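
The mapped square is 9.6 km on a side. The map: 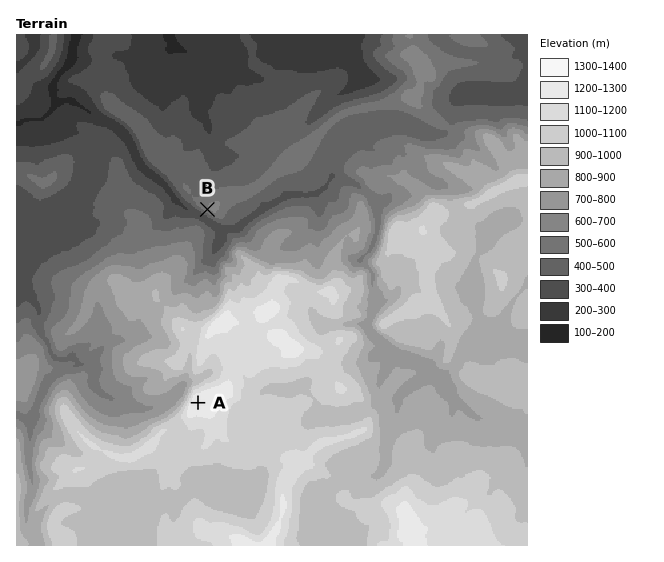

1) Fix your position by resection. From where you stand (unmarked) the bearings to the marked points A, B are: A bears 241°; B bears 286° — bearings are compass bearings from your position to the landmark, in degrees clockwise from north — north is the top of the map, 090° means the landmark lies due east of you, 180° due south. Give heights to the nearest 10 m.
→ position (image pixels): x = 431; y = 273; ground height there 1030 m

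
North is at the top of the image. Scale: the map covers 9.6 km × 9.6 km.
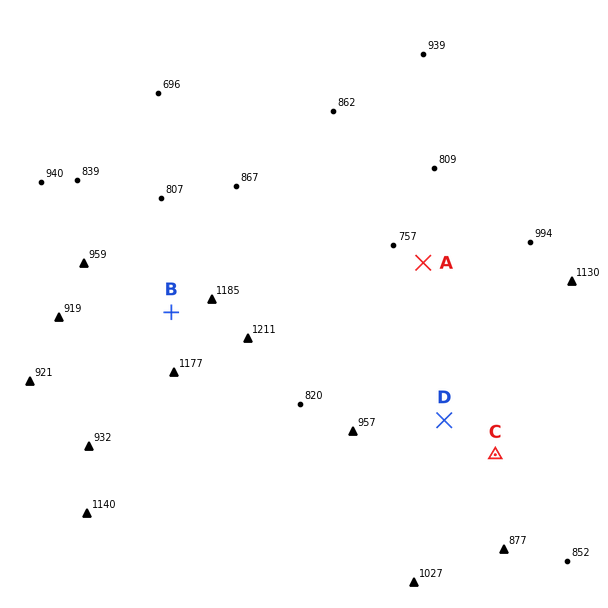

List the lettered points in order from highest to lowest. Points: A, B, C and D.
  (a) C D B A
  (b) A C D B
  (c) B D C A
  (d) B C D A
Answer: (c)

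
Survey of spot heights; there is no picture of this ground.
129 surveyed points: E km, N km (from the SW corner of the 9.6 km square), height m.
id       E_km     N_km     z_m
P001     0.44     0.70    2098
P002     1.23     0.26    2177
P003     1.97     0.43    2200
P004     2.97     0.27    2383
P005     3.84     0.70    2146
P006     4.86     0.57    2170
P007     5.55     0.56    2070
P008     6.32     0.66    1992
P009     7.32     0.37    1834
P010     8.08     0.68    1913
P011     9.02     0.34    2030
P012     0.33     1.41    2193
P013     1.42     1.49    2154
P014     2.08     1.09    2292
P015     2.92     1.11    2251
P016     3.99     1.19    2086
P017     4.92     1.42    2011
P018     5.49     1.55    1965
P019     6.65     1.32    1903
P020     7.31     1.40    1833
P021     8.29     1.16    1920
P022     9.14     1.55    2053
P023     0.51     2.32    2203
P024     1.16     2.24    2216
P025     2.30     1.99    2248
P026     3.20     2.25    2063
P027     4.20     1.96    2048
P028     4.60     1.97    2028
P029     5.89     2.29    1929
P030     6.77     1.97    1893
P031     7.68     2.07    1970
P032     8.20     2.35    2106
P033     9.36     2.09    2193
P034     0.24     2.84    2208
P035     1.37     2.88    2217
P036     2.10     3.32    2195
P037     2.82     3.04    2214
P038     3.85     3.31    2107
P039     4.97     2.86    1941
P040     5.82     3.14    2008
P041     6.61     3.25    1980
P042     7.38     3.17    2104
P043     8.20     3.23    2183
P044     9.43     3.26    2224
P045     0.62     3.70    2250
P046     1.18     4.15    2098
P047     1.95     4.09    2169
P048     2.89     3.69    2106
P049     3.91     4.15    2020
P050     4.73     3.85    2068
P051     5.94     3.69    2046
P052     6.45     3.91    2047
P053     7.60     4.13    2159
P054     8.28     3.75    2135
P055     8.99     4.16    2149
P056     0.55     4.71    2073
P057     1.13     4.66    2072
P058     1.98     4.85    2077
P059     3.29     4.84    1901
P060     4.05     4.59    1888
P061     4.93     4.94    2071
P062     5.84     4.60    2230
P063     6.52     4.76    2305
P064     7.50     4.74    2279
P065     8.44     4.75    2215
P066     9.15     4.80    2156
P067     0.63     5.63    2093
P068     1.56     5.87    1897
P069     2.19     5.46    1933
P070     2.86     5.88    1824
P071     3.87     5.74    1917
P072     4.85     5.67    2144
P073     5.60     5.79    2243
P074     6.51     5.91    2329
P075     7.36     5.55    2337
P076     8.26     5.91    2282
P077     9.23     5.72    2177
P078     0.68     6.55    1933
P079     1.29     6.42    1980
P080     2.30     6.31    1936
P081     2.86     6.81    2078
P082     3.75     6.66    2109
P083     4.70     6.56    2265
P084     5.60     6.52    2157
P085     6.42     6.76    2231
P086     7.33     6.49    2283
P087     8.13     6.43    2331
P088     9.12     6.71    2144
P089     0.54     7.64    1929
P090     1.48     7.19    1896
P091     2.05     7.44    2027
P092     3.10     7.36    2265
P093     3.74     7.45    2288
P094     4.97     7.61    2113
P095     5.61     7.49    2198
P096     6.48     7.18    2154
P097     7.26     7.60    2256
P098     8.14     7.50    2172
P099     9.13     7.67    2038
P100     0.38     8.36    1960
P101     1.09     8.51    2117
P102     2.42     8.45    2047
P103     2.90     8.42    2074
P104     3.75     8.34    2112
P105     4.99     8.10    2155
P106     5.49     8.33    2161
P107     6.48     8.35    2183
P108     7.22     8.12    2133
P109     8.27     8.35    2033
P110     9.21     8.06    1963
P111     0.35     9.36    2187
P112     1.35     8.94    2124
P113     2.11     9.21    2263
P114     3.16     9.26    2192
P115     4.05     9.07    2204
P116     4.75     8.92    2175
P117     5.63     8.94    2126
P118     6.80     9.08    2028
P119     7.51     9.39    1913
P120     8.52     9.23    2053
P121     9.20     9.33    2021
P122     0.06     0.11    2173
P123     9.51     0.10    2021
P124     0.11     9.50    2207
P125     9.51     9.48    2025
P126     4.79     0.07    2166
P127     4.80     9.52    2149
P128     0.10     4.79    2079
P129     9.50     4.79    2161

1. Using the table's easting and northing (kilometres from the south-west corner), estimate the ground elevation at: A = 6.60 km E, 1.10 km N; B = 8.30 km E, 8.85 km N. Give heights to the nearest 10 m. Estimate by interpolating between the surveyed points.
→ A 1910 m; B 2080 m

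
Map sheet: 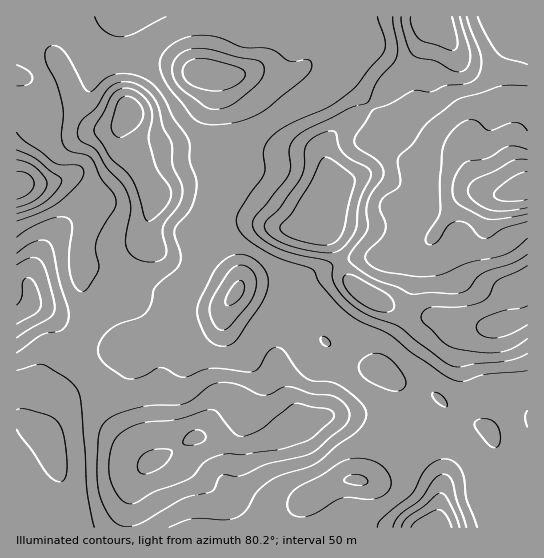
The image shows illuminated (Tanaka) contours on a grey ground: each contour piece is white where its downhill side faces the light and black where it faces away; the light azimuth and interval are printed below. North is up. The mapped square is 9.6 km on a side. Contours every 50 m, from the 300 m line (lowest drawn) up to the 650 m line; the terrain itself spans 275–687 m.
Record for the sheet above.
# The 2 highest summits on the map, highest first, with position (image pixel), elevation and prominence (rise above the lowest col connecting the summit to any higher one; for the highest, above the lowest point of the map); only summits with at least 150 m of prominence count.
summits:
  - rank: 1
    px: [321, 225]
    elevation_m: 687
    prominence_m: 412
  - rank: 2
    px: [130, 111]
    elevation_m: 678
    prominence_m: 194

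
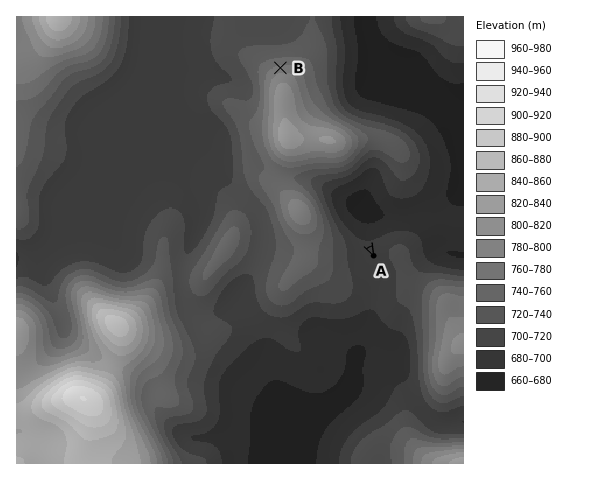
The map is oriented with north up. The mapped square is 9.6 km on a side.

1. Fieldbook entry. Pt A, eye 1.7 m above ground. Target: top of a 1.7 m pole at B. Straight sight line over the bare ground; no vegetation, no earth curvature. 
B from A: no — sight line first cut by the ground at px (332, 172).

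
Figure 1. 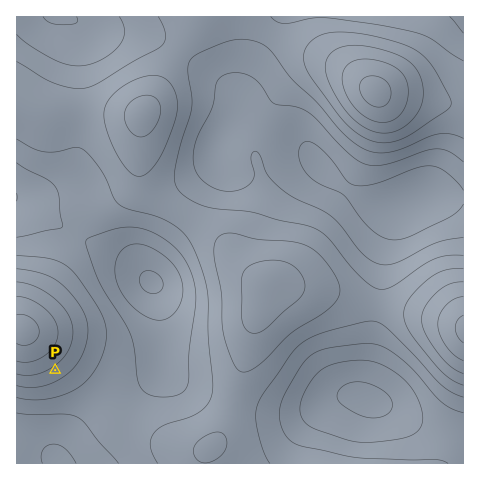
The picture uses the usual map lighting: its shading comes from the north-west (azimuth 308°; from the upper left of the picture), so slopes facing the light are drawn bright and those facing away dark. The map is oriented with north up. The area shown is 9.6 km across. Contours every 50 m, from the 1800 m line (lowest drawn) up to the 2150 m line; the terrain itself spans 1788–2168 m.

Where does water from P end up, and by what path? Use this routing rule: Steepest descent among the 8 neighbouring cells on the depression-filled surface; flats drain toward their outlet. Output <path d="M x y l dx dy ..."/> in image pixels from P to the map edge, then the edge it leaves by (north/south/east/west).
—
<path d="M55 370l25 25 0 17-12 13-6 12-1 7-1 1 0 4-1 2 0 11-2 1"/>
exit: south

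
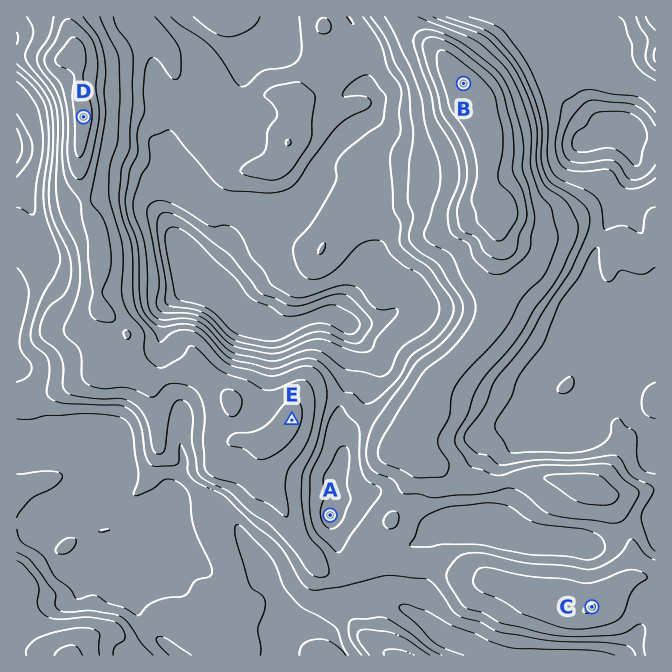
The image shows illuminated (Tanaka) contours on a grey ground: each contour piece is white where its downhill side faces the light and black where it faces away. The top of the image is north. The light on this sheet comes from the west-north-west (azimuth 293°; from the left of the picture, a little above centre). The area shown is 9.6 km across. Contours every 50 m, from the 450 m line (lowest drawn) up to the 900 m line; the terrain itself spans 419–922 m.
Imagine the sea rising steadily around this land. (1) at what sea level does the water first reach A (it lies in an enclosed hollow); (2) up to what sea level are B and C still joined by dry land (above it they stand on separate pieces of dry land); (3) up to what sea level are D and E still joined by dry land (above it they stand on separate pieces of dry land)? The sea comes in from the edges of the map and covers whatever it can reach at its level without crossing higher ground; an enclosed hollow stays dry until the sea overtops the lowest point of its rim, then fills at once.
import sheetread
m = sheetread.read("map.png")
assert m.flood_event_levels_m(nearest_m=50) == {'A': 650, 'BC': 700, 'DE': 750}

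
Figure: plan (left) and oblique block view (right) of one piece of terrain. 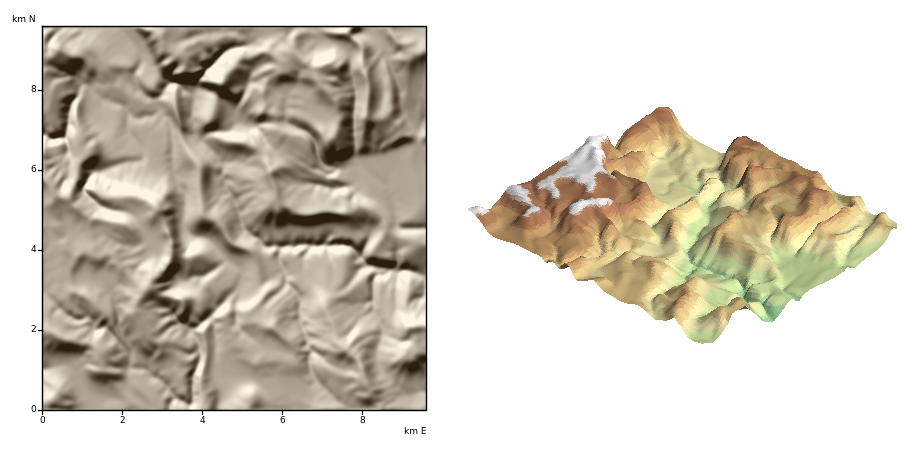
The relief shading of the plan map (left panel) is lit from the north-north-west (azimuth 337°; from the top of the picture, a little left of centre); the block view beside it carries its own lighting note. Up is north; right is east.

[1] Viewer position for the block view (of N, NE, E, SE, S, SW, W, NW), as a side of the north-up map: SE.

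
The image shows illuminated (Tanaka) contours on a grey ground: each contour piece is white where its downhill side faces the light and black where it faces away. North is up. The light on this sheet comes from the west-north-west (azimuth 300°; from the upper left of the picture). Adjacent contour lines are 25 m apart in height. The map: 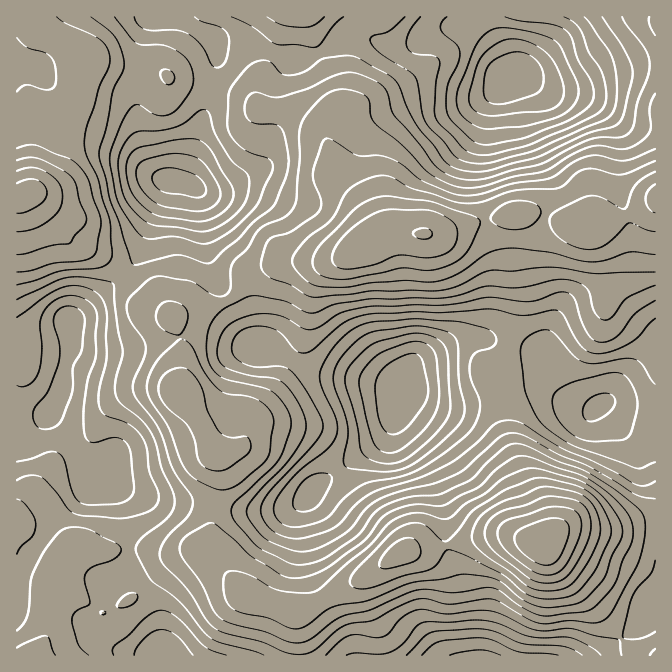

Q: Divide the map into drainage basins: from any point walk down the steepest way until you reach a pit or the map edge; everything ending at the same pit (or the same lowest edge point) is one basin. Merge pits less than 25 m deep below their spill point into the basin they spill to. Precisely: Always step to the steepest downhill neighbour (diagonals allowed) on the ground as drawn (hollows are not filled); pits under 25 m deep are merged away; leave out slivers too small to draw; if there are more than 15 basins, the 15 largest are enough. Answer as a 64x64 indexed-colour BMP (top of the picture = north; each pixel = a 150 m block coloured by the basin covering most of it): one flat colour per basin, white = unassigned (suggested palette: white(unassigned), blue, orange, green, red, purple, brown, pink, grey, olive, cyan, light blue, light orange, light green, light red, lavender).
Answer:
<image width="64" height="64" href="data:image/bmp;base64,Qk12CAAAAAAAAHYAAAAoAAAAQAAAAEAAAAABAAQAAAAAAAAIAAATCwAAEwsAABAAAAAAAAAA////ALR3HwAOf/8ALKAsACgn1gC9Z5QAS1aMAMJ34wB/f38AIr28AM++FwDox64AeLv/AIrfmACWmP8A1bDFAER3d3d3d3d3d3d3d3d3ZmZmZmZmZmZmZmZmZmZmZmZmREd3d3d3d3d3d3d3d3dmZmZmZmZmZmZmZmZmZmZmZmZER3d3d3d3d3d3d3d3d2ZmZmZmZmZmZmZmZmZmZmZmZkRHd3d3d3d3d3d3d3d3ZmZmZmZmZmZmZmZmZmZmZmZmRER3d3d3d3d3d3d3d3dmZmZmZmZmZmZmZmZmZmZmZmZERHd3d3d3d3d3d3dxEREWZmZmZmZmZmZmZmZmZmZmZkREd3d3d3d3d3d3ERERERFmZmZmZmZmZmZmZmZmZmZmRER3d3d3d3d3d3cRERERERFmZmZmZmZmZmZmZmZmZmZEREd3d3d3d3d3cRERERERERFmZmZmZmZmZmZmZmZmZkRER3d3d3d3d3cRERERERERERZmZmZmZmZmZmZmZmZmREREd0d3d0RHQRERERERERERERFmZmZmZmZmZmZmZmZERERERERERERBERERERERERERERERFmZmZhZmZmZmZkREREREREREREERERERERERERERERERERERFWZmZmZmRERERERERERERBEREREREREREREREREREREVVVVVVVVEREREREREREREEREREREREREREREREREREVVVVVVVVUREREREREREREQRERERERERERERERERERERVVVVVVVVRERERERERERERBERERERERERERERERERERVVVVVVVVVEREREREREREREERERERERERERERERERERFVVVVVVVVUREREREREREREQRERERERERERERERERERFVVVVVVVVVRERERERERERERBEREREREREREREREREREVVVVVVVVVVEREREREREREREERERERERERERERERERERVVVVVVVVVUREREREREREREERERERERERERERERERERVVVVVVVVVVREREREREREREQRERERERERERERERERERFVVVVVVVVVVEREREREREREQREREREREREREREREREREVVVVVVVVVVURERERERERERBEREREREREREREREREREVVVVVVVVVVVRERERERERERBERERERERERERERERERERVVVVVVVVVVVERERERERERBERERERERERERERERERERFVVVVVVVVVVUREREREREREEREREREREREREREREREREVVVVVVVVVVVREREREREREQRERERERERERERERERERERVVVVVVVVVVVEREREREREREEREREREREREREREREREREVVVVVVVVVVUREREREREREQRERERERERERERERERERERVVVVVVVVVVREREREREREQRERERERERERERERERERERFVVVVVVVVVVERERERERERBERERERERERERERERERERERVVVVVVVVVUREREREREREERERERERERERERERERERERFVVVVVVVVVREREREREREMxEREREREREREREREREREREVVVVVVVVVVERERERERDMzMzMRERERERERERERERERERVVVVVVVVVURERERERDMzMzMzERERERERERERERERERFVVVVVVVVVRERERERDMzMzMzMxEREREREREREREREREVVVVVVVVVVERERERDMzMzMzMzMRERERERERERERERERVVVVVVVVVURERERDMzMzMzMzMzMxERERERERERERERFVVVVVVVVVREREQzMzMzMzMzMzMzMzMzMREREREREREVVVVVVVVVVEREQzMzMzMzMzMzMzMzMzMzMRERERERERVVVVVVVVVUREQzMzMzMzMzMzMzMzMzMzMyIiIiERERFVVVVVVVVVREQzMzMzMzMzMzMzMzMzMzMzIiIiIiIhEVVVIiIlVVVEQzMzMzMzMzMzMzMzMzMzMzIiIiIiIiIiIiIiIiIiVUQzMzMzMzMzMzMzMzMzMzMzIiIiIiIiIiIiIiIiIiIiIjMzMzMzMzMzMzMzMzMzMzMiIiIiIiIiIiIiIiIiIiIiIzMzMzMzMzMzMzMzMzMzMiIiIiIiIiIiIiIiIiIiIiIiMzMzMzMzMzMzMzMzMzMiIiIiIiIiIiIiIiIiIiIiIiIjMzMzMzMzMzMzMzMzMyIiIiIiIiIiIiIiIiIiIiIiIiMzMzMzMzMzMzMzMzMyIiIiIiIiIiIiIiIiIiIiIiIiIzMzMzMzMzMzMzMzMzIiIiIiIiIiIiIiIiIiIiIiIiIiMzMzMzMzMzMzMzMzMiIiIiIiIiIiIiIiIiIiIiIiIiIzMzMzMzMzMzMzMzMyIiIiIiIiIiIiIiIiIiIiIiIiIjMzMzMzMzMzMzMzMzMiIiIiIiIiIiIiIiIiIiIiIiIiMzMzMzMzMzM4MzMzMyIiIiIiIiIiIiIiIiIiIiIiIiIjMzMzMzMziIgzMzMzIiIiIiIiIiIiIiIiIiIiIiIiIiMzMzMziIiIiDMzMzMiIiIiIiIiIiIiIiIiIiIiIiIiIzMzM4iIiIiIgzMzMiIiIiIiIiIiIiIiIiIiIiIiIiIoiIiIiIiIiIiDMzMyIiIiIiIiIiIiIiIiIiIiIiIiIoiIiIiIiIiIiIgzMyIiIiIiIiIiIiIiIiIiIiIiIiIoiIiIiIiIiIiIiDMzIiIiIiIiIiIiIiIiIiIiIiIiKIiIiIiIiIiIiIiIMzMiIiIiIiIiIiIiIiIiIiIiIiKIiIiIiIiIiIiIiIiDMiIiIiIiIiIiIiIiIiIiIiIi"/>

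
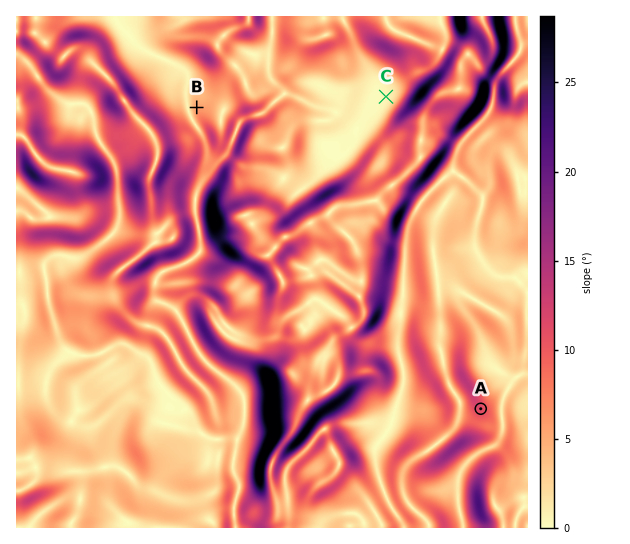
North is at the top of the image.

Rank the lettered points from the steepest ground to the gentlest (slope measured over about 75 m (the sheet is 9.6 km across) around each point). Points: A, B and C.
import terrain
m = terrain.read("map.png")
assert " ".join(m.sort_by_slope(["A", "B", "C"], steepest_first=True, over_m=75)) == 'A B C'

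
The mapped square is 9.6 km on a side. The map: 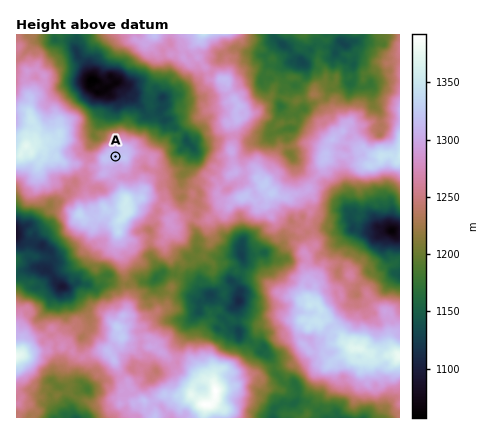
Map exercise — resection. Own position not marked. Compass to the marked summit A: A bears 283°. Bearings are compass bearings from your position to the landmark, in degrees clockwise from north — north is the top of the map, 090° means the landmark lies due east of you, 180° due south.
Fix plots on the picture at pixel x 342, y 209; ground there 1156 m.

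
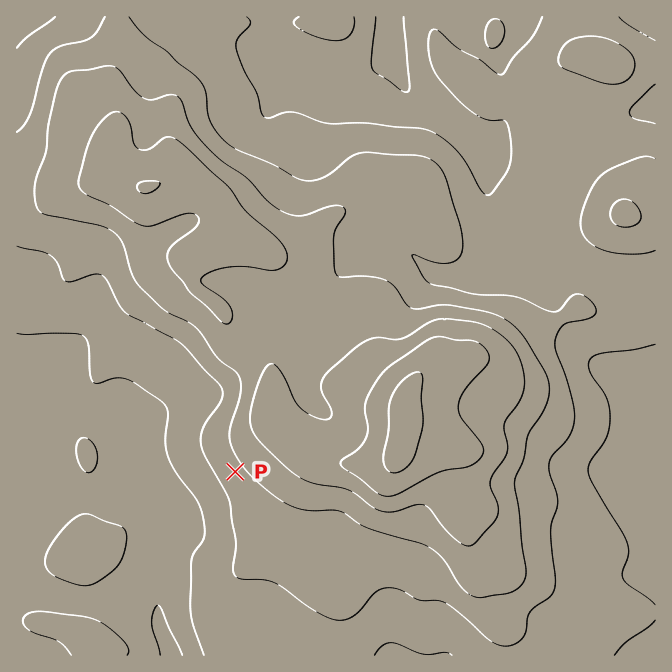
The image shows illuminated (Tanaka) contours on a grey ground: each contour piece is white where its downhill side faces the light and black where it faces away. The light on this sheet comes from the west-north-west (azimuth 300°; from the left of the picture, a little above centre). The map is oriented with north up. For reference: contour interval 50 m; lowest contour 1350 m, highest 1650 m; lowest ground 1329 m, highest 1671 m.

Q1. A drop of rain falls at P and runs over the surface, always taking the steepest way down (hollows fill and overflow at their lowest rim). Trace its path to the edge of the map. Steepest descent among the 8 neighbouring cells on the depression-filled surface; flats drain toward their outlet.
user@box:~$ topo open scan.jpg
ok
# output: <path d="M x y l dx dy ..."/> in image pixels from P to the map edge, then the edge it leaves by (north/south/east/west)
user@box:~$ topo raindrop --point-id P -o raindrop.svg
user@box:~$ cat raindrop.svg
<path d="M235 472l-31 31-2 0-5 5-7 4-3 3-2 0-16 17 0 2-5 4-4 7 0 3-1 2 0 74 1 1 2 9 7 11 0 3 3 7"/>
exit: south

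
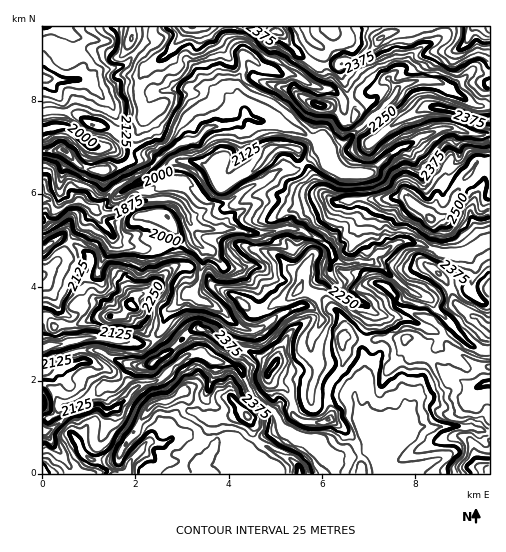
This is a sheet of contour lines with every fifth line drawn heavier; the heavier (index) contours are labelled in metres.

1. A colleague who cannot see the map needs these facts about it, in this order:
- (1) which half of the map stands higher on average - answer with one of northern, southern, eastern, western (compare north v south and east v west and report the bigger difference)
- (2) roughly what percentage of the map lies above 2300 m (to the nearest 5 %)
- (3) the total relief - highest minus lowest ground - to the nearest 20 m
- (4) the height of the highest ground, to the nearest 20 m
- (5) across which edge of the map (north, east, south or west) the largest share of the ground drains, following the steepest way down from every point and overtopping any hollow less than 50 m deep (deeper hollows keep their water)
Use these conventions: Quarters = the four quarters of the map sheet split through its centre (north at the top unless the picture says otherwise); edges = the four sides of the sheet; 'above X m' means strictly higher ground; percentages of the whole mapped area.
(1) The eastern half stands higher on average than the western half.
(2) Ground above 2300 m makes up about 40 % of the sheet.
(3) Highest minus lowest: about 780 m of relief.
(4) The highest ground is at about 2580 m.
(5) Most of the ground drains across the western edge.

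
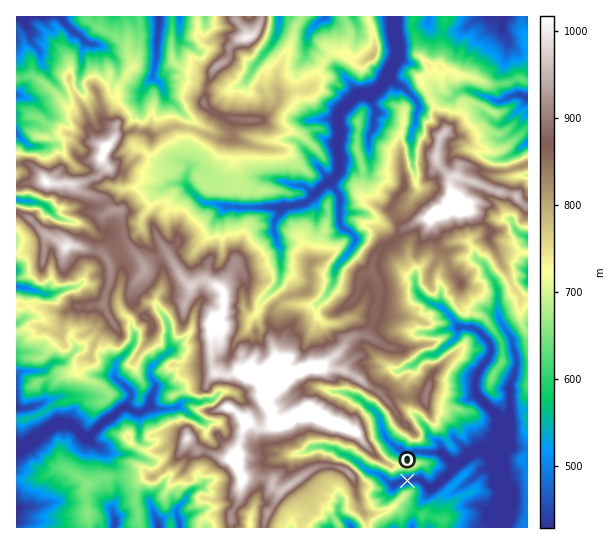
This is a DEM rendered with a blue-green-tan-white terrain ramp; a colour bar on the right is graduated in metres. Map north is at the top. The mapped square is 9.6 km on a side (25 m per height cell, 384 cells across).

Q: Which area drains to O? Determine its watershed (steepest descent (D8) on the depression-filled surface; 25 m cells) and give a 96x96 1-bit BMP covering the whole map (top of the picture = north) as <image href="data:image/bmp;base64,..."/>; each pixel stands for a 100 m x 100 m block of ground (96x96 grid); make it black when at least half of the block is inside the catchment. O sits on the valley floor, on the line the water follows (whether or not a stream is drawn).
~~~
<image width="96" height="96" href="data:image/bmp;base64,Qk2+BAAAAAAAAD4AAAAoAAAAYAAAAGAAAAABAAEAAAAAAIAEAAATCwAAEwsAAAIAAAAAAAAA////AAAAAAAAAAAAAAAAAAAAAAAAAAAAAAAAAAAAAAAAAAAAAAAAAAAAAAAAAAAAAAAAAHwAAAAAAAAAAAAAAP4AAAAAAAAAAAAAAP8AAAAAAAAAAAAAAP+AAAAAAAAAAADgAP/AAAAAAAAAAADwAf/AAAAAAAAAAB/4Af/AAAAAAAAAAD/+A//AAAAAAAAAAH//j/+AAAAAAAAAAH////gAAAAAAAAAAH////AAAAAAAAAAAD///+AAAAAAAAAAAD///8AAAAAAAAAAAD///4AAAAAAAAAAAD///wAAAAAAAAAAAB///AAAAAAAAAAAABB/4AAAAAAAAAAAAAAPwAAAAAAAAAAAAAAAAAAAAAAAAAAAAAAAAAAAAAAAAAAAAAAAAAAAAAAAAAAAAAAAAAAAAAAAAAAAAAAAAAAAAAAAAAAAAAAAAAAAAAAAAAAAAAAAAAAAAAAAAAAAAAAAAAAAAAAAAAAAAAAAAAAAAAAAAAAAAAAAAAAAAAAAAAAAAAAAAAAAAAAAAAAAAAAAAAAAAAAAAAAAAAAAAAAAAAAAAAAAAAAAAAAAAAAAAAAAAAAAAAAAAAAAAAAAAAAAAAAAAAAAAAAAAAAAAAAAAAAAAAAAAAAAAAAAAAAAAAAAAAAAAAAAAAAAAAAAAAAAAAAAAAAAAAAAAAAAAAAAAAAAAAAAAAAAAAAAAAAAAAAAAAAAAAAAAAAAAAAAAAAAAAAAAAAAAAAAAAAAAAAAAAAAAAAAAAAAAAAAAAAAAAAAAAAAAAAAAAAAAAAAAAAAAAAAAAAAAAAAAAAAAAAAAAAAAAAAAAAAAAAAAAAAAAAAAAAAAAAAAAAAAAAAAAAAAAAAAAAAAAAAAAAAAAAAAAAAAAAAAAAAAAAAAAAAAAAAAAAAAAAAAAAAAAAAAAAAAAAAAAAAAAAAAAAAAAAAAAAAAAAAAAAAAAAAAAAAAAAAAAAAAAAAAAAAAAAAAAAAAAAAAAAAAAAAAAAAAAAAAAAAAAAAAAAAAAAAAAAAAAAAAAAAAAAAAAAAAAAAAAAAAAAAAAAAAAAAAAAAAAAAAAAAAAAAAAAAAAAAAAAAAAAAAAAAAAAAAAAAAAAAAAAAAAAAAAAAAAAAAAAAAAAAAAAAAAAAAAAAAAAAAAAAAAAAAAAAAAAAAAAAAAAAAAAAAAAAAAAAAAAAAAAAAAAAAAAAAAAAAAAAAAAAAAAAAAAAAAAAAAAAAAAAAAAAAAAAAAAAAAAAAAAAAAAAAAAAAAAAAAAAAAAAAAAAAAAAAAAAAAAAAAAAAAAAAAAAAAAAAAAAAAAAAAAAAAAAAAAAAAAAAAAAAAAAAAAAAAAAAAAAAAAAAAAAAAAAAAAAAAAAAAAAAAAAAAAAAAAAAAAAAAAAAAAAAAAAAAAAAAAAAAAAAAAAAAAAAAAAAAAAAAAAAAAAAAAAAAAAAAAAAAAAAAAAAAAAAAAAAAAAAAAAAAAAAAAAAAAAAAAAAAAAAAAAAAAAAAAAAAAAAAAAAAAAAAAAAAAAAAAAAAAAAAAAAAAAAAAAAAAAAAA="/>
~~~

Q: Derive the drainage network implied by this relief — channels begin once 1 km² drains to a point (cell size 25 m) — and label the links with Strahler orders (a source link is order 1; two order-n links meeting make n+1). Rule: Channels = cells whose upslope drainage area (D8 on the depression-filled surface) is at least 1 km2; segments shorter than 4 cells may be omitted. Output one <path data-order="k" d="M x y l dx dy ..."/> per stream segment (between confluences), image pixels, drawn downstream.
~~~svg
<path data-order="1" d="M178 507l-1 2 0 6 2 6 0 6"/><path data-order="2" d="M459 462l2 0 6-7 8-4 10 0 8 6 4 1 1 3"/><path data-order="3" d="M498 461l0 2 1 2 0 13 2 1 1 8 3 6 0 10-2 2 0 6-1 2-1 14-2 0"/><path data-order="2" d="M498 455l0 6"/><path data-order="1" d="M294 454l3 0 1-1 5 0 8-6 12-1 7 3 4 0 7 5 9 3 8 5 8 8 5 3 6 0 6 4 8 8 4 0 4-3 4 0 7-3 9 0 10 8 5 0 4-2 15-15 1-4 1 0 4-4"/><path data-order="2" d="M87 437l-4 0-12-12-2-2-11 0-8 4-4 4-13 8-8 7-3 1-5 0"/><path data-order="2" d="M126 407l-5 2-10 9-6 3-16 16-2 0"/><path data-order="2" d="M147 407l-8 6-2 0-11-6"/><path data-order="1" d="M193 401l-10 0-9 8-20 0-1-2-6 0"/><path data-order="1" d="M335 391l6 0 1 2 8 1 11 5 8 8 4 2 6 8 2 8 5 13 11 11 5 1 3 3 8 0 1-2 8 0 1 2 19 0 9 9 3 1 5-1"/><path data-order="1" d="M42 371l-21 0-3 2-1 2 0 34"/><path data-order="1" d="M407 366l4 0 3-1 8-8 3-2 9 0 3-1 8-8 5-3 7-6 1-3 0-5 3-2"/><path data-order="1" d="M126 353l-11 10 0 15 16 15 0 4-4 5-1 5"/><path data-order="2" d="M461 327l10 0 2 2 2 0 14 12 2 5 0 5-2 7-7 8-5 9 0 6-2 1 0 9 2 2 0 2 20 20 1 3 0 17-3 6 0 4 3 5 0 5"/><path data-order="1" d="M167 323l2 3 0 19 1 1 0 4-20 19 0 8 5 6 0 6-5 9 0 7-3 2"/><path data-order="1" d="M253 317l5-6 3-9 18-19 0-2 2-2 0-30-4-7 0-5-3-4 0-11 7-9 0-3 2 0 3-3"/><path data-order="1" d="M317 315l0-10 10-11 2-4 2-3 3-5 0-9 3-7 12-13 6-11 0-4-1-3-4-4-7-2-4-6 0-29-5-5-3-6 2-4"/><path data-order="1" d="M49 294l-6 0-4-3-5 0-4-2-12-2-1-1"/><path data-order="1" d="M415 279l0 8 3 6 8 8 17 8 10 9 4 7 4 2"/><path data-order="1" d="M482 263l4 3 0 3 3 5 8 12 0 3 1 1 0 27 1 1 0 3 14 20 0 8 4 8 0 9-2 1-1 10-4 6 0 62-5 6-4 2-3 2"/><path data-order="1" d="M523 235l4 2"/><path data-order="1" d="M51 211l-6-6-3 0-5-3-8 0-2-1-8 0-2-2"/><path data-order="1" d="M222 211l4-4 1 0"/><path data-order="2" d="M227 207l59 0"/><path data-order="2" d="M286 207l3-1 5 0 1-1 4 0 2-2 4 0 2-1 8-8"/><path data-order="2" d="M315 194l12-12 3 0 3-3"/><path data-order="1" d="M161 189l4-2 5-4 15 0 1 2"/><path data-order="1" d="M307 189l6 5 2 0"/><path data-order="2" d="M186 185l3 4 13 13 3 1 10 0 2 2 5 0 5 2"/><path data-order="2" d="M333 179l6-8 0-16-1-1 0-5-1-2 0-5 2-4-1-23 3-5 14-15 3-1 13 0"/><path data-order="1" d="M189 170l-3 5 0 10"/><path data-order="1" d="M413 161l0-4-2-2 0-22 4-8 0-8 3-6 0-8-1-2-15-15-4-1-9-10 0-1"/><path data-order="1" d="M37 146l-8 0-12-12 0-3"/><path data-order="1" d="M374 126l1-17-4-7 0-8"/><path data-order="1" d="M509 97l2-2 12 0 2 2 2 0"/><path data-order="2" d="M371 94l3-1 9-10 6-9"/><path data-order="1" d="M161 85l-7-7-1 0 1-9 1-2 0-6 2-2 0-18 1-2 0-10 1-2 0-10"/><path data-order="2" d="M389 74l1-5 3-3 5-11 0-10-1-2-2-10-1-2 0-14"/><path data-order="1" d="M254 67l9-12 0-1 10-11 5-10 0-4 1-2 0-10"/><path data-order="1" d="M85 41l-7-7-4-1-11-11-1-4-3-1"/>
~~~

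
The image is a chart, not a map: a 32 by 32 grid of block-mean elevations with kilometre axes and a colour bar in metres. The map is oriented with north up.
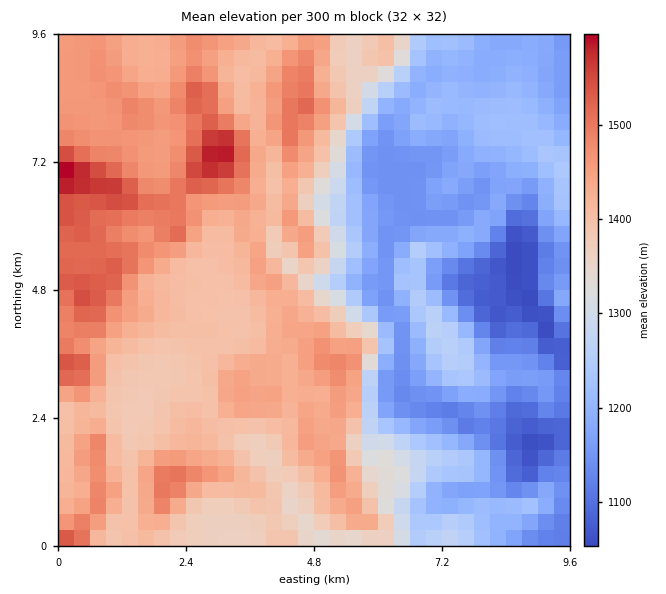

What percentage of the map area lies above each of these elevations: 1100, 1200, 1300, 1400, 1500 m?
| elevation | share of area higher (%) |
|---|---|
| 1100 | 95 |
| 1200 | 73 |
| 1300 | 60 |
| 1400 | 44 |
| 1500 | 8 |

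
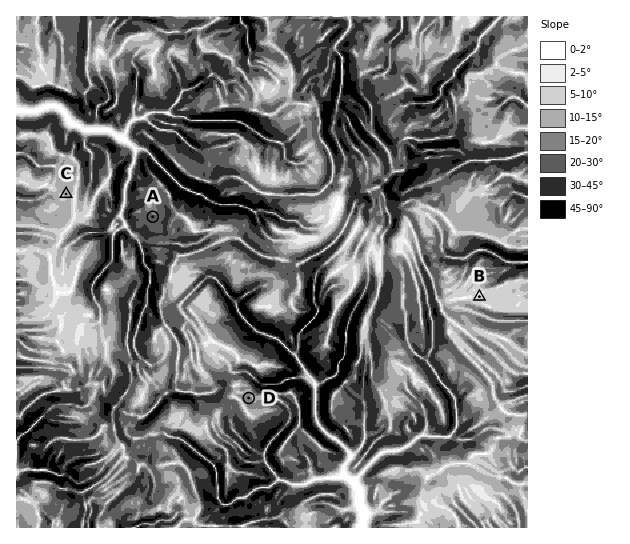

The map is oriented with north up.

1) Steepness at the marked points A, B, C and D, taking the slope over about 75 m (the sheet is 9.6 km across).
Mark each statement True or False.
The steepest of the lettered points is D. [False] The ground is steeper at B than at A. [False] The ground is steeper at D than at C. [True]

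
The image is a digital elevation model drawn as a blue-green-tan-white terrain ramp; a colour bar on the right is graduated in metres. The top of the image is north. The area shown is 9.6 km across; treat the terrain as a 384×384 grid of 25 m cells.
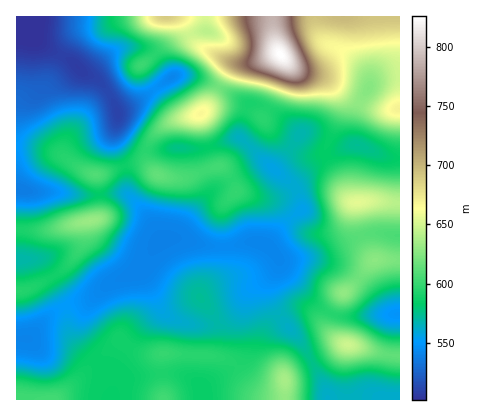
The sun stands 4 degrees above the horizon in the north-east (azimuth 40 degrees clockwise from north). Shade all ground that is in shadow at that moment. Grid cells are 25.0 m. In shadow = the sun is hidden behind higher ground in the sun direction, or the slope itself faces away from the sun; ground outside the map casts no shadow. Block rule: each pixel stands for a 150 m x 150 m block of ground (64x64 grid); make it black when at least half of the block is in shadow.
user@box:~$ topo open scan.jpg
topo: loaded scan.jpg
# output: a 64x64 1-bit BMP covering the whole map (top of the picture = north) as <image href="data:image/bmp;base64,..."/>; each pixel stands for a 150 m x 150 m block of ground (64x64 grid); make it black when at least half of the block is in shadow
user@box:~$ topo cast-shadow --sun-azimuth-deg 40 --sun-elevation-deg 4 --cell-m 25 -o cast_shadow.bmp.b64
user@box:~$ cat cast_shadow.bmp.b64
<image width="64" height="64" href="data:image/bmp;base64,Qk0+AgAAAAAAAD4AAAAoAAAAQAAAAEAAAAABAAEAAAAAAAACAAATCwAAEwsAAAIAAAAAAAAA////AAAAAAAAAAAAAAAAAAAAAAAAAAAAAAAAAAAAEAAAAAAAAAA8CAAAAAAAAH/+AAAAAAAAf/4AAAAAAAB/8AAAAAAAAH8AAAAAAAAAfAAAAAAAAAD4AAAAAAAAAOAAAAAAAAAAwAAAAAAAAACAAAAAAAAAAAAAAAAAAAAAAAAAAAAAAAAcAAAAAAAAABwAAAAAAAAAAAAAAAAAAAAAAAAAAAAAAAAAAAAAAAAAAAAAAAAAAAAAAAAAAAAAAAAAAAAAAAAAAAAAAAAAAAAAAAAAAAAAAAAAAQAAAAAAAAAAAAAAAAAAAAAAAAGAADwAAAAAA8AAfgAAAAABgAB/AAAAB8AAAH4AAAAP8AAAfAAAAB/4AAB4AAHwH+AAADAAB/gfgAAAAAAP8B4AAAAAAB/ACAAAAAAADgAAAAAAAAAAAAAAAAAAAAAAAAfgAAAAAAAA//8AAHgAAAD//4AA/AAAAP//wAH+AAAAf///gf8AAAB////x/wAAABz///3/AAAAAH///DwAAAAAf//8AAABwAB///wAAAPgAP//+AAAB/H////wAAAH+f///4AAAA/5///+AAAAD/H///wAAAAH4P//+AAAABfw/8PwAAAAP///D+AAAAA///w/wAAAAB//8H+AAAAADv/gf4AAAAAAf+D/AAAAAAA/4H8AAAAAAB4APgAAAA=="/>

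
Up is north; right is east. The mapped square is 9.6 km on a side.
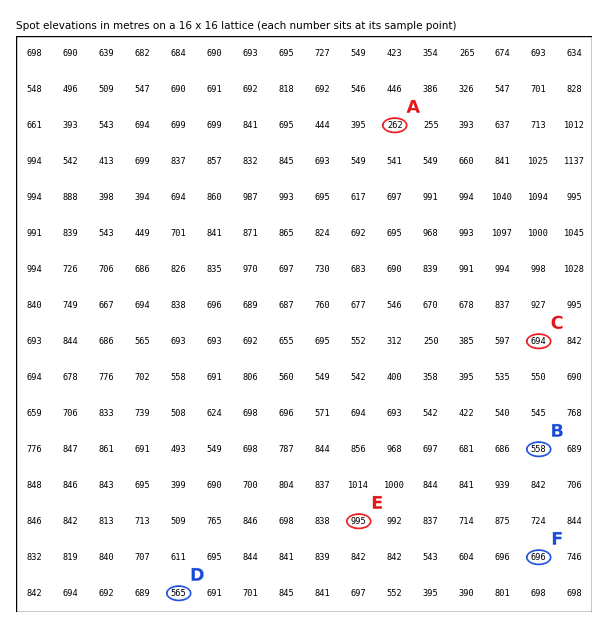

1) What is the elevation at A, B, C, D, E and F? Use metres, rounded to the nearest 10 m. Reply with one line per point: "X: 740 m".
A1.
A: 260 m
B: 560 m
C: 690 m
D: 570 m
E: 990 m
F: 700 m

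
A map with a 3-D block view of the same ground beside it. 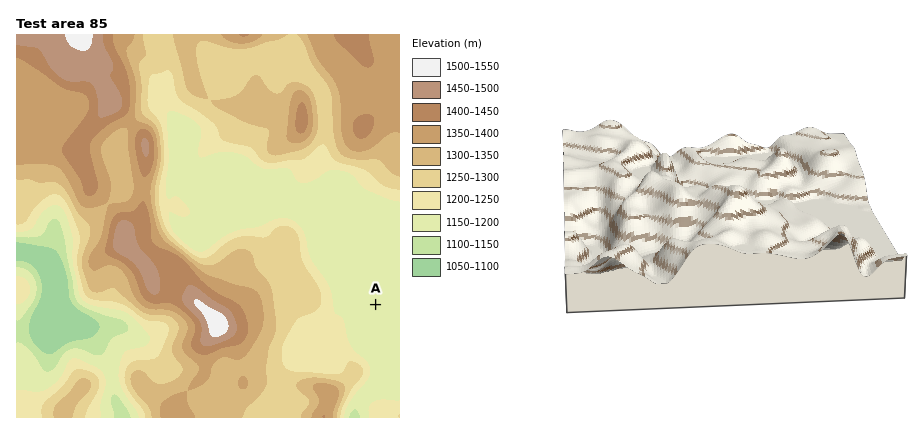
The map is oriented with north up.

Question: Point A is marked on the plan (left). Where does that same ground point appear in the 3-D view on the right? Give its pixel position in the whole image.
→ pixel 865 234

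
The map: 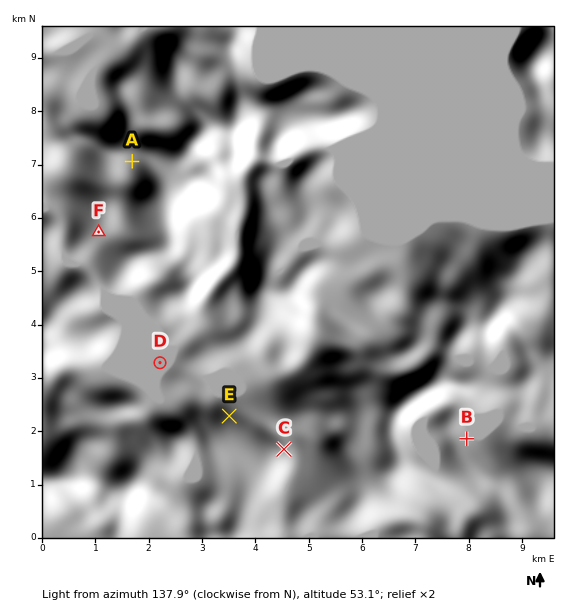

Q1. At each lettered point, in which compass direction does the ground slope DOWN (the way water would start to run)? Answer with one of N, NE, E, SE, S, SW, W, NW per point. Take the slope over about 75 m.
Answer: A SW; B NE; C NE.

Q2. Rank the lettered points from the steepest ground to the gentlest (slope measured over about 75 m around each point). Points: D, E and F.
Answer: E F D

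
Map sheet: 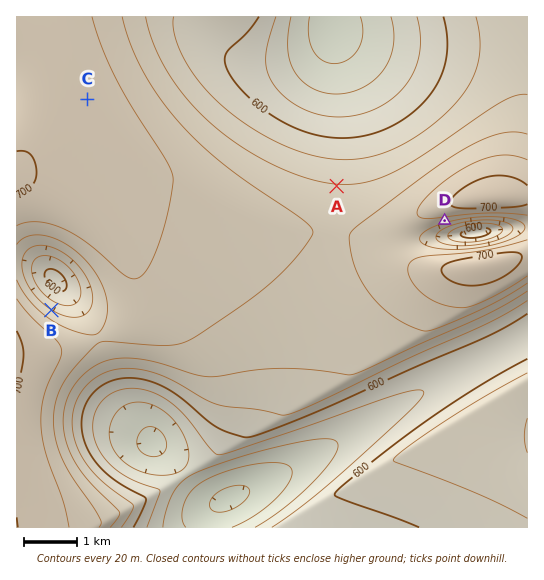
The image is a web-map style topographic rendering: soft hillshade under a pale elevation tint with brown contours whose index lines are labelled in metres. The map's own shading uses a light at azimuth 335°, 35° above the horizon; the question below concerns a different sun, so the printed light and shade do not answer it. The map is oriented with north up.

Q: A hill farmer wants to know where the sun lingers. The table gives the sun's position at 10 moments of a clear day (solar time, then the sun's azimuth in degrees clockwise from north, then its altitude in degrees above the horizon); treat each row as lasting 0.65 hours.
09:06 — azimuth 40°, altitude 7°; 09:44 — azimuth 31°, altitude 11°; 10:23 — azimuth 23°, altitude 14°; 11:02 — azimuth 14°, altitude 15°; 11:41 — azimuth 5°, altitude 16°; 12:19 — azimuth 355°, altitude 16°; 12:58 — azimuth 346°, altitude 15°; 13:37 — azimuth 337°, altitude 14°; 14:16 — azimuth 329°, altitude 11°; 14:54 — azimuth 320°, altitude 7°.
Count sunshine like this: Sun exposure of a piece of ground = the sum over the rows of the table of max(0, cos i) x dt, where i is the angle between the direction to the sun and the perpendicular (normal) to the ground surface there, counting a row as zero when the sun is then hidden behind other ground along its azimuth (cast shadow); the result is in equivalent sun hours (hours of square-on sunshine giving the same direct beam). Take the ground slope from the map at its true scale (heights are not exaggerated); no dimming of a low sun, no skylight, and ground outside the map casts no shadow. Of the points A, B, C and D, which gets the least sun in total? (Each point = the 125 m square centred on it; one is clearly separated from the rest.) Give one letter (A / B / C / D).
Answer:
D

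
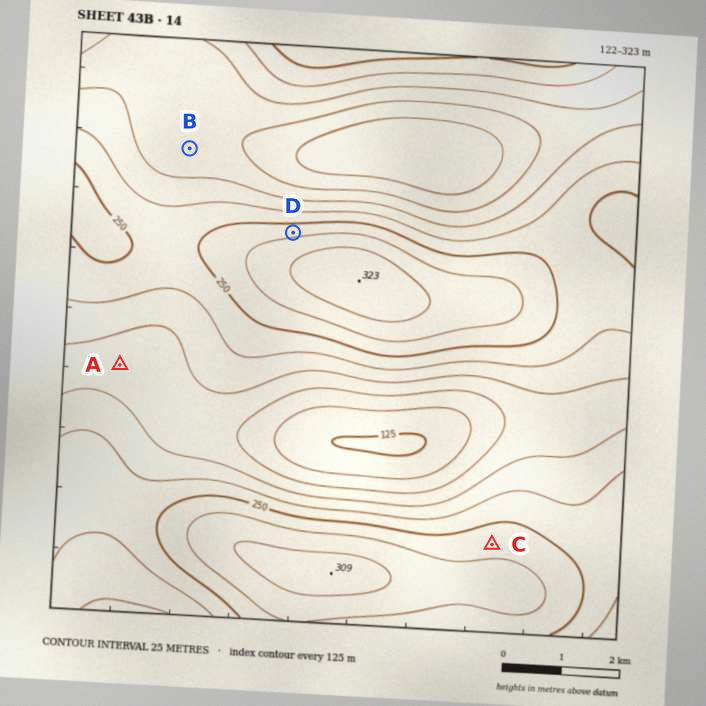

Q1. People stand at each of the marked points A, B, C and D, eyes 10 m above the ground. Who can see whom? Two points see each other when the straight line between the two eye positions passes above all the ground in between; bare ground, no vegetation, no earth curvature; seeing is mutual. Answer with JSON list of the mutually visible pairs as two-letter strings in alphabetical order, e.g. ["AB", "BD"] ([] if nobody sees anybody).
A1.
["AC", "BD"]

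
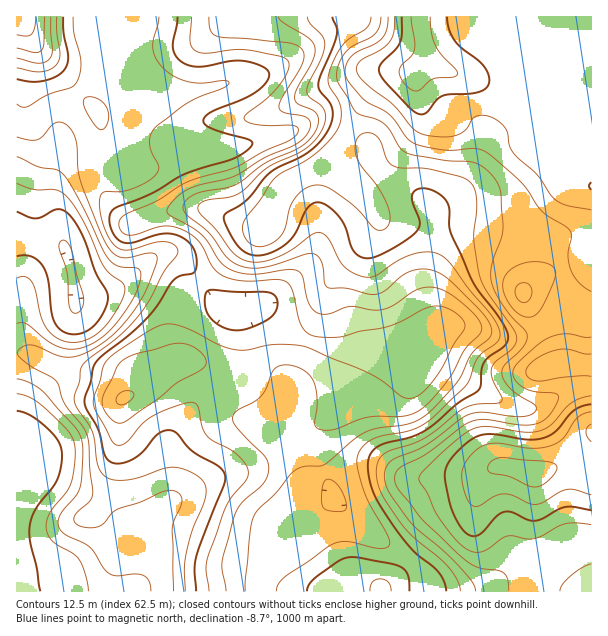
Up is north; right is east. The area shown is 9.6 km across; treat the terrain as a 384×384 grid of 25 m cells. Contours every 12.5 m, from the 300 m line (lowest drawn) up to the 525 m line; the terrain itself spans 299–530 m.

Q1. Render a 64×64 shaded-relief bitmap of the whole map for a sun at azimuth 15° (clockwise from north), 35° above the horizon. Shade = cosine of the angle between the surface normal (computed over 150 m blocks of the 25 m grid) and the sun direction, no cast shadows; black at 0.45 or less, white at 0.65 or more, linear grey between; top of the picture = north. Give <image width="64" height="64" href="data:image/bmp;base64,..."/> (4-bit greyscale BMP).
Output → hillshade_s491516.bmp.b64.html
<image width="64" height="64" href="data:image/bmp;base64,Qk12CAAAAAAAAHYAAAAoAAAAQAAAAEAAAAABAAQAAAAAAAAIAAATCwAAEwsAABAAAAAAAAAAAAAAABEREQAiIiIAMzMzAERERABVVVUAZmZmAHd3dwCIiIgAmZmZAKqqqgC7u7sAzMzMAN3d3QDu7u4A////AJmZmZiImZmZmIiIiImZqqqqqpmaqqqpiHd4iJmaqqqqmZmZiIiJmZmIiIiImZqqqqqqqaq7uqmHZmeImZqqqqqZmZiIiIiJmYiIiIiZmqq7u7qqu8zKmHZVZniJmaqqu5mYiHd4iIiIiJmZmZmaqru7u7vN3LqGVUVWeIiZmqqrmYh3Z3iIiIiJmZmZmZmqqru7zN3LmGVERVZ4iIiJmqqZh2ZmeImZiJmZqpmZmZmqqrvMy6l2VERVZ4iId4iJmZmHdmZ4mZmZmZmqmZmZmZmqu7u6h1VFVWZ4iId3d4iImZiIeImZmZmZmqqZmZmZmZqquph1VVZmd4iIh3d3d3eZmqqpmZmZmZmqqqqqqZmZmqqph1VVZ3d4iIh3Z3d3Zpmqu7qpmIiZmZmaqqqqqZmZqZmGVFZ3iIiIh3Zmd3dmmaq7upmIiIiZmZmqu7uqmZmZmHZVZ3iIiIiHdmd3d3aZqqqpiHd4iIiIiZq7u6qqqZmYdlZ3iIiIiId2d3d3d5mZqph3d3d3d3d4iaqqqqqpmYh2eImZmIiIh3eIiIiImZmZmHdnd3d3d3eIiImaqqqZiHiKq7qpmZmZmZqpmYmZmZmId2d4iId3d3d3iJqqqqmZiavNzLqqqqqrvLupmZmZmId3d3iIiId3d3d4maq7qqqrze7dzLu7vM3d3LqZmZmHdmZ3iImIiHd3d4iZqru7u7ze7u7dzMze7u7cupmZmHZVVneIiIiIiHeIiZmaqqu7ze7/7t3d3e///+26mZmHZURFZ3eIiIiIiImZmZmaqrvN3u7u3d3u///+3LuqiHZUREVnd3d3iJmZmqqZmZmqqrzN3d3d3e//7dy7vMx3ZVVWZ3d3d3eImZmqqqmZmaqqq7vMzM3d7u26mZq83mZmZ4iJmZiId4iJmaqqqZmqqqqqq7u7zM3cuodmeJvNZmZ4maqqqqmIiIiZqqqZqqqqqqqqqqu8zLqXZVVmiapmZ4iZmaq7qpiIiJmaqZqqqqqqqqqqqqu7qYdmZmZ3eHd3iZmZqqqqmYiJmqqqqru7uqqqqqqqqqqpiZmZiHeIeImrzLu7qqmZmZqquqqru7u6qqqqqZmqqqq7y7uqqqqZvN7u7tzLqqqru7u7u7u7u6qqqpmZmZqqvN3czMu8zKvO////7ty7u7zMzMu7u7qpmZmZmZmZmau83LqrvMzMvN7u7u7u3Mu8zMzMu7u7qZiIiIiIiZmZqrupd4mrzLu8zdzMzM3cy7vMy7u7u6qYh3iIh3iImZmZmGVEaJq7uru7u6qrvMy7u7u6qqqqqZh3d4d3d3iIiIdlMjRXmaqpq7uqqZqru7uqqqqpmZmZiHd3d3Z3eIiHdUMiNWiJmZmquqqZmZmruqqqqZiIiIiHeIh3ZneIh3ZUMzRXiZmYiKq6qpmIiJqqqqqZh2Zmd3eIiHZneIh3ZlREVnmqmZiIu7uqmIdniaqqqphlRERWZ4mIdmd4iHdmVVZ4mrupmZm7u6qYdlZomqu6l1QyIjRniYh2d3d3d2ZmZ4mru6qZmcy7qph1VFaJq6mGVDIiNFZ4h3d3d3d3dmd4mqu7qpmZy7upl2VDRGeZmGVUQzNEVnd3d3d3d3d3d4iaqqqqmZm6qpmHVDMzRWdlVEVVVVZmd3eIiHd3d3d4iZmqqqmZmZmZmHZDREREREM0Vmd3d3d3eIiIiIiIiIiZmZmZmZmZiIiIZURnd2VDMzRniZmZmIiIiIiJmZmZmZmZmZmZiIiIiIdURoq6mGVEVomqqqmZiId3iJmqqpmZmZmZmYh3d4iIdlRYrN3LqIiJq7u6qZmId3eJqqqqmZmZmZmYh3ZmiIh2VXm83dzLu8zdzLqpiId3d4mqqpmYiJmZmYh3d3d4d3ZmirvMzM3d7u3cu6mId2d4mqqpmIiIiIiIh3eIiHd3dneaqqu7zN7u7t3Luph3d4mrqZiHd3eIiHd3eJmqd3d3eJmqqqqrze7u3d3dypiImrqph3ZmZ3d3d3eJqqp3eIiJmZmZmZq8zd3d7v/9upmrqph2ZVVmZmZneJqqu3eIiImZmZmYmaqru8ze///suqqpmHZVVVZmZ3iJqqqqd4iZiJmZmZmZmZmZmqze/+3LqpmHZlVVZmd4iZmqqpl3iZiIiZmZmZmYh3d3iJq8zMupiHdmVmd3eIiZmZmZmYiJiIiJmZmaqpiHd3d3d4iaqph3ZmZniJmYiJmZmZmZiIiIiJmZmaqqqpmZmYh2ZWeJh2ZVVmiZmZmIiIiImZmIiIiImqqqqqqqu7u7qpdlVWd3ZlVWeJmYiIiIiZmZmYiIiImqqqqqqqq7vMy7qYZVVmZmVVZ4iHd3iJmZmZmZh3d4mqqqqZmZmaq7u7u7qXZmZmZmZ4iHZneJmqqqqZlmZniaqqqZmYiIiJmqqqu6mHZmZ3Z4iId3iZqqqqqpmVVVaJqqqZmYh3d3eIiImauqmHeIiImZiJmqqqqqqpmZREV5qqqZmZh3ZmZmZmd4mqqpmaqqqqmaq7u6qpmZmZlFZ5qqqZmZmId3ZmZVVmd4maq8zMu6mau7u6qpmZmZmVaKu7qpmZmZiIh3ZlVWZmd4ms3dy6mZq7u6qpmZmZmZZ5vMupmZmZmZmId2ZmZmZmaJvN3KmZmruqqpmZmZmZmIq7uqmZmZmZmZiId3d3d2Znmru6mIiaqqqZmZmZmZmYmru6qZmZmZmZmYiIiIiHd3iaqqmIiaqqqZmZmZmZmZ"/>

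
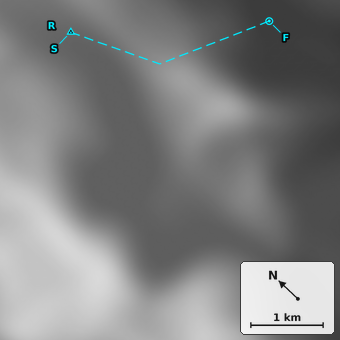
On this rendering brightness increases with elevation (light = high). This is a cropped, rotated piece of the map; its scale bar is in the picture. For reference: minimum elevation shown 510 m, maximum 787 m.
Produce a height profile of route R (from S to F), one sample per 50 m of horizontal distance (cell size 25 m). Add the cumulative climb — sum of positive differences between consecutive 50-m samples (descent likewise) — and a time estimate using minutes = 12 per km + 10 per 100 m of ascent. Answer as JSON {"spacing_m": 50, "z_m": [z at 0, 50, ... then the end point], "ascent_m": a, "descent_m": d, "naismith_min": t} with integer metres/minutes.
{"spacing_m": 50, "z_m": [587, 587, 586, 586, 586, 586, 587, 588, 589, 591, 593, 595, 598, 602, 606, 610, 614, 619, 624, 628, 633, 638, 642, 646, 650, 654, 658, 660, 659, 658, 655, 651, 647, 640, 633, 625, 616, 607, 598, 589, 581, 575, 569, 565, 561, 557, 554, 551, 547, 543, 538, 534, 529, 525, 521, 518, 516, 515, 515, 515], "ascent_m": 74, "descent_m": 146, "naismith_min": 43}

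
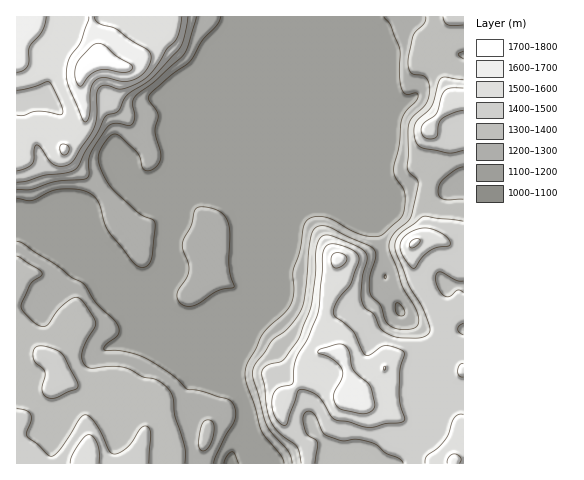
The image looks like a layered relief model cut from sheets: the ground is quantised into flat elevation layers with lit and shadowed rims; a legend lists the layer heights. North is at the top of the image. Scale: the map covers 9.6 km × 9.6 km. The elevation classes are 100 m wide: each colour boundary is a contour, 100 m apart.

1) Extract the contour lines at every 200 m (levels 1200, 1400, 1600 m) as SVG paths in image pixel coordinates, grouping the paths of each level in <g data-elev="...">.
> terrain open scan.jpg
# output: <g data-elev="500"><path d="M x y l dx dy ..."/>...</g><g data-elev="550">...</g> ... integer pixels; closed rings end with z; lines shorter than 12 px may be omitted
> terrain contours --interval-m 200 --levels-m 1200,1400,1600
<g data-elev="1200"><path d="M214 463l10-25 11-19 0-9-4-8-4-3-24-7-16-3-17-15-29-18-19-5-17-1-1-2 1-2 11-9 3-4 0-6-4-6-18-17-14-21-12-6-14-11-33-22-7-3"/><path d="M399 316l-4-5 0-6 2-2 5 3 3 6-1 3z"/><path d="M185 306l10-1 22-14 17-4-5-21 1-31-1-11-6-10-10-6-12-1-5 2-5 16-8 17 0 7 5 14 1 8-2 7-9 13-1 4 2 6z"/><path d="M17 199l15 2 18-10 11-2 16 0 12 4 6 4 3 5 6 21 4 8 24 30 8 6 5 0 3-2 4-10 3-33-2-2-15-8-27-25-11-20-2-7 1-7 9-14 4-4 4-1 5 3 17 16 6 16 6 2 7-5 4-9-6-25 3-16-2-6-7-9 0-5 21-20 20-15 12-20 16-17 3-7"/><path d="M384 17l6 8 10 23 0 28 2 14 4 4 10-1 2 2-2 6-10 10-4 7-3 28-5 21 1 9 10 17-1 18-5 9-16 14-6 3-9-1-10-2-25-14-10-3-11 0-7 6-5 28-7 20 1 20-2 11-7 11-22 21-16 29-2 9 1 11 9 22 6 25 4 7 16 18 3 8"/></g><g data-elev="1400"><path d="M149 463l2-29-1-4-3-4-3 0-4 3-8 13-6 6-7 5-6 1-4-4-8-17-6-11-6-6-5-1-5 5-19 30-6 5-4 1-23-21 4-15-1-7-5-3-8-1"/><path d="M315 463l2-21-2-3-8-5-4-13 1-7 4-3 4 1 3 3 7 16 4 4 16 6 14-2 16 4 14 11 14 5 3 4"/><path d="M49 398l7 0 20-9 2-5-16-30-11-6-12-2-5 3-1 8 2 5 10 9 0 5-3 14 3 6z"/><path d="M463 335l-3-2-2-4 1-3 4-3"/><path d="M463 293l-5-3-9 7-4-1-7-9-3-10 2-4 3-1 15 8 8 1"/><path d="M463 221l-39-5-22 16-6 9 0 10 12 32 14 24 8 20-2 7-9 4-21 0-12-5-6-5-6-14-10-7-3-13 2-18 4-17 0-4-3-4-9-6-23-9-7-1-5 3-4 13-1 23-4 31-11 31-16 24-17 5-4 4-1 3 5 35 3 13 9 13 18 14 4 16"/><path d="M17 182l10-1 19-6 22-2 9-5 9-17 12-19 7-15 13-6 9-16 25-17 27-29 5-10 4-22"/><path d="M463 80l-17-3-5 1-3 5-6 22-15 16-3 10 2 10 5 7 27 5 15-2"/><path d="M443 17l2 5 3 3 15 0"/></g><g data-elev="1600"><path d="M459 463l2-3 0-2-7-4-6 4-1 5"/><path d="M358 413l6 1 6-2 4-5 1-4-5-18-17-16-5-20-4-4-4-1-20 5-2 4 15 6 6 5 3 6 0 8-8 17 2 10 6 5z"/><path d="M334 267l5 1 5-4 3-5-1-3-7-3-6 1-2 6z"/><path d="M410 248l3 0 4-3 3-3 0-3-3 0-5 2-3 3z"/><path d="M62 154l4 1 2-3 1-4-2-3-5-1-2 2 0 5z"/><path d="M17 72l7-2 4-4 1-19 13-16 4-14"/><path d="M89 17l-8 25-12 18-3 13 3 15 13 30 3 4 4-6 1-26 5-9 8-4 20 4 11-1 11-9 6-12 0-5-4-5-16-9-15-11-17-5-4-4 0-3"/></g>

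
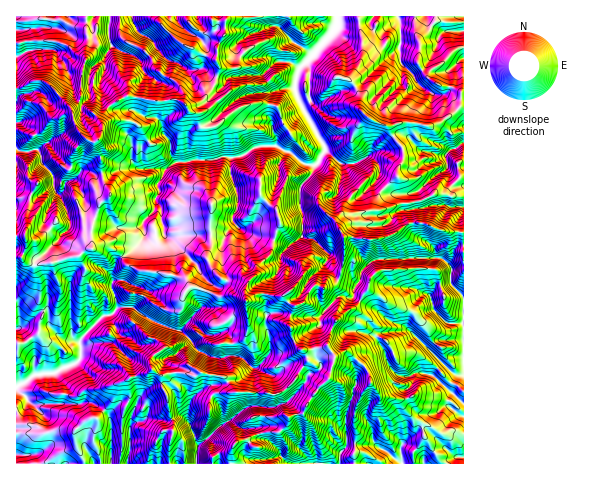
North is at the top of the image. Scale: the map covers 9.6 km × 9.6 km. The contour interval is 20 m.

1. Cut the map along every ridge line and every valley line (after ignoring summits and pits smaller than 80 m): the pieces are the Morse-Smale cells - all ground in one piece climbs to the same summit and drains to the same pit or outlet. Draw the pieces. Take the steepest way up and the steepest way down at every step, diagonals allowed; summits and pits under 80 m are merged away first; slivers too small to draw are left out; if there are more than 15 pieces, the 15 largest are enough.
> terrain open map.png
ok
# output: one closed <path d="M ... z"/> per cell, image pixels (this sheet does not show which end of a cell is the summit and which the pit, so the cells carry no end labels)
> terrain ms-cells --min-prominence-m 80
<path d="M463 16l-184 0-2 10 15 15-8 7-1 13-6 1-13 11 0 3 10 14-2 4-3 23 7 20 0 9-19 1-15 9-11 2-11-1-4 3-40 2-9 6-9 14 2 10-4 5-1 12-12 13 1 14-8 12-14 9 4 7 13 6 18 2 25 5 8 10 19 4 8 5 15-1 10 2 4 3 1 12 3 3 15 2 23 8 6-18 11-7 10-14 10 2 9-4 4-4-13-16 4-11-14-13-13-4 1-22-3-10 0-14 2-5 8-9 15-25 17 13 11 0 15-8 4 1 8 11-4 13 8 8 14-13 0-7 5-9 0-10-15-24 15-4 29 4 9-4 19-15 4-1z"/><path d="M123 258l-7 2-4 12 0 18 4 10 0 9-5 6-9 2-15 15-7 11-20-6-10-10-1-12-3-3-6 0-18 16-6 1 1 135 152 0 0-17 5-23-5-13-1-13-6-12 0-11 9-2 24 2 5-3 25 6 9 14 44 2 17-13 13-19-3-11-5-1-6-9-3-13-13-8-28-5-3-3-3-14-12-3-15 1-8-5-19-4-8-10-25-5-18-2-13-6z"/><path d="M463 232l-3 0-2 11-10 20-9-5-64 2-13 10-5 14-18-4-5 4-9 4-10-2-10 14-11 7-5 19 6 17 5 7 13 0 15-4 6 10-4 20-18 20-8 15-3 3-10 2-4 9-7 6-17 1-26 10-5 6 0 16 232-1z"/><path d="M278 16l-66 1 1 4 13 0-1 13-8 14 2 22-3 13-14 18-15 5-13-7-19 2-28-6-19 13-6 9 0 13-7 15 6 13 3 24 6 13-10 8-7 19-2 10 1 16 12-3 15 7 5 4 16-12 4-8-1-14 12-13 1-12 4-5-2-10 7-13 9-6 20-3 22 0 4-3 11 1 11-2 15-9 19-1 0-9-7-20 3-23 2-4-10-14 0-3 13-11 6-1 1-13 8-7-15-15z"/><path d="M41 80l-9 1-16 8 0 108 13 4-1 26-3 4 1 15-4 12 11 6 22-2 12-4 10-2 8-7 6-1 0-16 8-26 11-11-6-13-3-24-6-15-15-10-12-28-20-21z"/><path d="M328 346l-24 4 4 12-13 19-17 13-44-2-9-14-25-6-5 3-9-2-15 0-9 2 0 11 6 12 1 13 5 13-5 23 1 16 43 1 2-8 14-4 10-11 9-1 15-8 17-1 7-6 4-9 10-2 3-3 8-15 17-18 5-22z"/><path d="M159 16l-27 1 4 12 5 6 9 3 5 7 0 3-15 12-8-6-19-6-5-16-13-1-3-3 0-8-6 1 2 24-7 30 0 20-3 9-6 5 0 4 6 17 10 10 7 2 4-3 3-9-1-10 3-5 7-10 16-10 28 6 19-2 13 7 5 0 10-5 12-16 5-15-2-9-39-21-18-18z"/><path d="M104 245l-19 4-8 7-29 7-15 1-7-2-5-4-4 0-1 70 6 0 18-16 6 0 3 3 1 12 10 10 20 6 7-11 15-15 9-2 7-8-6-17 0-18 4-12 6-4-3-4z"/><path d="M327 151l-4 2-11 20-10 12-2 5 0 14 3 10-1 22 13 4 14 13-4 11 14 14 6-25-1-17-4-5 0-4 11-11 23-6 10-22-8-7 4-13-8-11-4-1-15 8-11 0z"/><path d="M463 107l-3 0-19 15-9 4-29-4-15 4 15 24 0 10-5 9 0 7-13 12 4 5 16 1 12-3-1 10 2 1 16-9 11 0 15-16 4-1z"/><path d="M68 16l-20 0-3 12-24 3 2 2 3 19-10 5 0 31 6-1 13-7 10 1 12 11 14 18 7-6 3-9 0-20 5-14 2-23-2-16-12-1z"/><path d="M421 222l-10 0-15 11-18 6-9 1-23-4-2 2 0 24-6 17 19 5 5-14 8-8 9-3 60-1 9 5 10-20 2-11-18-1z"/><path d="M416 202l-62 12-14 13 0 4 4 7 7-2 18 4 22-5 20-13 15 2 21 8 13-1-1-13 4-11-30-2-14 3z"/><path d="M211 16l-51 0 0 6 22 22 34 16 1-12 8-14 0-12-12-1z"/><path d="M131 16l-44 0-1 4 7-1-1 9 3 3 13 1 5 16 19 6 8 6 15-12 0-3-5-7-9-3-5-6z"/>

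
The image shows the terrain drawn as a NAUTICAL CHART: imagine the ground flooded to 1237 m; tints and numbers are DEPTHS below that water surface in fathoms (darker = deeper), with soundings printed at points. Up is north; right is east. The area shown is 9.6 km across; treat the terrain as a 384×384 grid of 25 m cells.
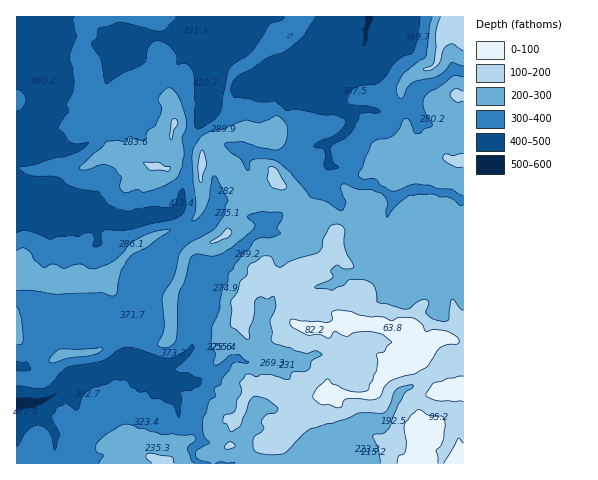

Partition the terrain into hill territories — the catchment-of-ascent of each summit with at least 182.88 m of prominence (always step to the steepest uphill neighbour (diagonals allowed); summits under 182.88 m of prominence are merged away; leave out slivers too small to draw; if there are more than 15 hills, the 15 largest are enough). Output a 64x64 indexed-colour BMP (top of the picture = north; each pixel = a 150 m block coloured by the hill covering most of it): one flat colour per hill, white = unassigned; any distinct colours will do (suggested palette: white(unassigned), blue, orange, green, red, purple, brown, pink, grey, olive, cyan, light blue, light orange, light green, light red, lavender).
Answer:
<image width="64" height="64" href="data:image/bmp;base64,Qk12CAAAAAAAAHYAAAAoAAAAQAAAAEAAAAABAAQAAAAAAAAIAAATCwAAEwsAABAAAAAAAAAA////ALR3HwAOf/8ALKAsACgn1gC9Z5QAS1aMAMJ34wB/f38AIr28AM++FwDox64AeLv/AIrfmACWmP8A1bDFABERETMzMzMzMzMzMzMRERERERERERERERFmZmZmZmZmERERMzMzMzMzMzMzMREREREREREREREREWZmZmZmZmYREREzMzMzMzMzMzMzEREREREREREREREWZmZmZmZmZhERETMzMzMzMzMzMzMRERERERERERERZmZmZmZmZmZmERETMzMzMzMzMzMzMxEREREREREREREWZmZmZmZmZmYRERMzMzMzMzMzMzMxEREREREREREREREWZmZmZmZmZhERMzMzMzMzMzMzMRERERERERERERERERERFmZmZmZmERMzMzMzMzMzMzMxERERERERERERERERERERZmZmZmYREzMzMzMzMzMzMzERERERERERERERERERERFmZmZmZhEREzMzMzMzMzMzMREREREREREREREREREREWZmZmZmERERMzMzMzMzMzERERERERERERERERERERERFmZmZmYRERETMzMzMzMxERERERERERERERERERERERERFmZmZhERERETMzMzMxERERERERERERERERERERERERERFmZmEREREREREzMRERERERERERERERERERERERERERERZmYRERERERERERERERERERERERERERERERERERERERERZhERERERERERERERERERERERERERERERERERERERERERERERERERERERERERERERERERERERERERERERERERERERERERERERERERERERERERERERERERERERERERERERERERERERERERERERERERERERERERERERERERERERERERERERERERERERERERERERERERERERERERERERERERERERERERERERERERERERERERERERERERERERERERERERERERERERERERERERERERERERERERERERERERERERERERERERERERERERERERERERERERERERERERERERERERERERERERERERERERERERERERERERERERERERERERERERERERERERERERERERERERERERERERERERERERERERERERERERERERERERERERERERERERERERERERERERERERERERERERERERERERERERERERERERERERERERERERERERERERERERERERERERERERERERERERERERERERERERERERERERERERERERERERERERERERERERERERERERERERERERERERERERERERERERERERERERERERERERERERERERERERERERERERERERERERERERERERERERERERERERERERERERERERERERERERERERERERERERERERERERERERERERERERERERERERERERERERERERERERERERERERERERERERERERERERERERERERERERERERERERERERERERERERERERERERERERERERERERERERERERERERERERERERERERERERERESIiIhERERERERERERERERERERERERERERERERERESIiIiIiIiIREREREREREREREREREREREREREREiIiIiIiIiIiIiIiEREREREREREREREREREREREREREiIiIiIiIiIiIiIiIRERERERERERERERERERRBERERRCIiIiIiIiIiIiIiIhERERERERERERERERERREREREREIiIiIiIiIiIiIiIiERERERERERERERERREREREREREQiIiIiIiIiIiIiIiIRERERERERERERERRERERERERERCIiIiIiIiIiIiIiIhERERERERERERERREREREREREREIiIiIiIiIiIiIiIiERERERERERERERREREREREREREQiIiIiIiIiIiIiIiIhERERERERERERFERERERERERERBESIhERIiIiIiIiIiEREREREREREREUREREREREREREERERERESIiIiIiIiIRERERERERERERFEREREREREREQRERERERESIiIiIiIiERERERERERERERRERERERERERBEREREREREiIiIiIiIREREREREREREREUREREREREREERERERERERIiIiIiIiERERERERERERERREREREREREQREREREREREiIiIiIiIRERERERERERERVERVVERERERBERERERERERIiIiIiIiERERERERERERVVVVVVVUREREERERERERERERIiIiIiIRERERERERERVVVVVVVVREREQRERERERERERESIiIiIhERERERERERFVVVVVVVVURERBERERERERERERIiIiIiEREREREREREVVVVVVVVVVUREEREREREREREREiIiIiIRERERERERERVVVVVVVVVVVEQREREREREREREiIiIiIREREREREREREVVVVVVVVVVVVRERERERERERESIhEiIhEREREREREREREVVVVVVVVVVVERERERERERERERERIhERERERERERERERFVVVVVVVVVURERERERERERERERESERERERERERERERERVVVVVVVVVRERERERERERERERERERERERERERERERERFVVVVVVVVVEREREREREREREREREREREREREREREREREREREVVVVVURERERERERERERERERERERERERERERERERERERVVVVVREREREREREREREREREREREREREREREREREREREVVVVV"/>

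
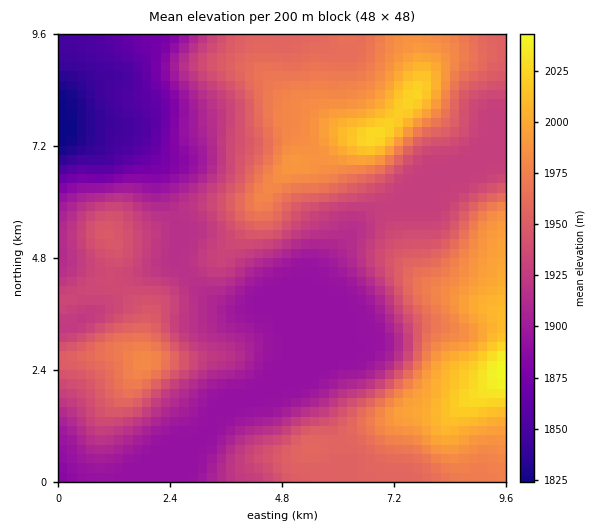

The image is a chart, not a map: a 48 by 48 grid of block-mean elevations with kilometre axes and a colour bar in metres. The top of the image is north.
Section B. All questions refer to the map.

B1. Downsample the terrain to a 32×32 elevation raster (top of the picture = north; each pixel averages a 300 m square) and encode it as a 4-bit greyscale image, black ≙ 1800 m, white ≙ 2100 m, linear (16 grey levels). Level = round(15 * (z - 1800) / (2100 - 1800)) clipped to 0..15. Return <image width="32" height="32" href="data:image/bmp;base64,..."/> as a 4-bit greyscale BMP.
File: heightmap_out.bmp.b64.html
<image width="32" height="32" href="data:image/bmp;base64,Qk12AgAAAAAAAHYAAAAoAAAAIAAAACAAAAABAAQAAAAAAAACAAATCwAAEwsAABAAAAAAAAAAAAAAABEREQAiIiIAMzMzAERERABVVVUAZmZmAHd3dwCIiIgAmZmZAKqqqgC7u7sAzMzMAN3d3QDu7u4A////AEVVVVVVVmZ3eIiIiIiImZlVVVVVVVVnd4iIiIiIiZmZVWZVVVVVZneIiIiImZqpmVZmZlVVVVZmd4iImZmqqqpWd3ZlVVVVVWZ3iJmqq7uqZneHdlVVVVVVZneJqqu7u3d4iIdlVVVVVVVmeJqqu8x3iImYdmVVVVVVVWaJqrvMiIiZmYdmZVVVVVVVeJq7vHiImZh3ZmVVVVVVVWeZqrtneIiIdmZVVVVVVVVniZmrZmd4h2ZlVVVVVVVVZ4maqnZnd3dmZVVVVVVVVniJmqp3d3d3ZmZVVVVVVVZ4mZqqZnd3ZmZmZVVVVVVniJmaqmZ3d2ZmZmZVVVVWZ4iImapmd3dmZmd2ZlVVZnd3iJmqZnd3ZmZmd3dmZmZnd3eJmmZ3d2ZmZ3iId2ZmZ3d3eJpWZ3ZmZmeImId3ZmZmZniJVVZlVVZniJmIiHd3ZmZ3eERERERVZniZmZmId3ZmZncjMzRERVZ4iZmZmZh3ZmZmIiIzNEVWd4mZmqqqh3dmZhEiIzNFVneJmZq7u6h3d2YRIiMzRVZ3iZmaq7u6mHdmESIjM0Vmd4mZmqqru6mHZhIiMzRFZniJmZmZqru5h3ciIiM0Vmd4iZmZmZqruoh3IiIzNFZ3iIiIiIiZqqqYiCIzMzRWd4iIiIiImZqpmIgiMzNERWd4iIiIiImZmZiI"/>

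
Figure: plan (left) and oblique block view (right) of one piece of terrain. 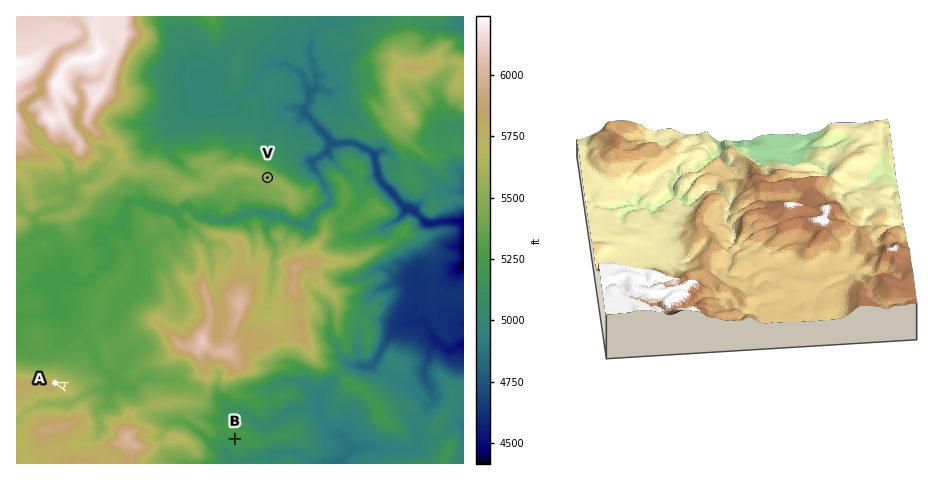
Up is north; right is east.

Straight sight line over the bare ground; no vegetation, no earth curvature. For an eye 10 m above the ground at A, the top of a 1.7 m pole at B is out of sight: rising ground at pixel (129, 406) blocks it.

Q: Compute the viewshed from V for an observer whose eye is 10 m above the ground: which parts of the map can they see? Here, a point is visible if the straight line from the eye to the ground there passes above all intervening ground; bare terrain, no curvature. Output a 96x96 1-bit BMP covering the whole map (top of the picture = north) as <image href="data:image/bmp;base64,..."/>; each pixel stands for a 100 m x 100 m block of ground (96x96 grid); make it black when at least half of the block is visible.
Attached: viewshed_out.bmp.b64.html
<image width="96" height="96" href="data:image/bmp;base64,Qk2+BAAAAAAAAD4AAAAoAAAAYAAAAGAAAAABAAEAAAAAAIAEAAATCwAAEwsAAAIAAAAAAAAA////AAAAAAAAAAAAAAAAAAAAAAAAAAAAAAAAAAAAAAAAAAAAAAAAAAAAAAAAAAAAAAAAAAAAAAAAAAAAAAAAAAAAAAAAAAAAAAAAAAAAAAAAAAAAAAAAAAAAAAAAAAAAAAAAAAAAAAAAAAAAAAAAAAAAAAAAAAAAAAAAAAAAAAAAAAAAAAAAAAAAAAAAAAAAAAAAAAAAAAAAAAAAAAAAAAAAAAAAAAAAAAAAAAAAAAAAAAAAAAAAAAAAAAAAAAAAAAAAAAAAAAATgAAAAAAAAAAAAAD/gAAAAAAAAAAAAAD/AAAAAAAAAAAAAAD/AAAAAAAAAAAAAAD+AAAAAAAAAAAAAAD+AAAAAAAAAAAAAAD+AAAAAAAAAAAAAAD/AAAAAAAAAAAAAAAPgAAAAAAAAAAAAAAPwAAAAAAAAAAAAAAP4AAAAIAAAAAAAAAP8AAAAYAAgAAAAAAf8AAAAAADgAAAAAD/wAAAAAADgAAAAAD/wAAAAAADAAAAAAB/wAAAAAADAAAAAAAHgEAAAAACAAAAAAAfgGAAAAAAAAAAAAD/gHAAAAADAAAAAAD/nHgAAEPDgAAAAAD//ngAAEfDgAAAAAD//zgAAIPDwAAAAAD/PzwAAIPh8AAAAAD/A74AAIHx4AAAAAD/Af4AAIHxAAAAAAD/Ac8AAIDwAAAAAAD/gcOAAABxOAAAAAD/geGAAAB9/x8AAAD/g+HAAAB//+/gAAD/B+HBgAB+/4AQAAAMB4ERgAD+f4AAAAAAD4AfgAD+f4AAAAAAD4APkAP8/8AAQACAD8AGNH//+GAAYADAH8AGYP//4AAAIADAH/AGQ//5gAAAAADAHgAPxwB4AABgAAAADgAfjAAAAAB4AAAABgAAAQ8AAAB8AAAYAAAAAZcAAAI8AEAQAAAAE/8A4AYYAHAAAAAAHv/n4AYIAAAAAMAAD///4A4ADAAgAHgAD///wR4AHAAgABwAPD//gRwAOABgAA4AYB/+ADgAeBDgAAf/gA/4BHDAeDDAggH+AADAGPPAOGCAAwHAAAAI+OeAMcDAA4OAAAAP/e8Ac4CAB4OAAAB///8AZgAAA4MAAAB//54A/AAAA54AAAJ//4wb+AAAB3wAAAf//w/78AAADnAAAB///w//4AAACPAAAH///h//6AAAEeAAAP//8j//+AAAMcAAA///8P//+AAAIeAAD///+f//8AAAIP/wf///x///8AAAAP//////5//54AAAAH///////+/54AAAAH///////Y/zwAAAAD//////+Y/zwAAAAB//////8f/ngAAAAB//////+//PgAAAAA//////8///jAAAAA//////xv///wAAAA/////4Bv///gAAAA/////8Hv//8AEAAMf//////f//wAAAAHf//////f//gAAAADP//////f//AAAAAAP/////////AAAAAAP////////+AAAAAAH////////8AAAAAAH////////+AAAAAAHn/////4f/AAAAAAH//////8f8AAAAAAH////////8AAA="/>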